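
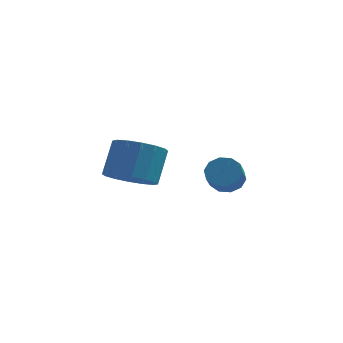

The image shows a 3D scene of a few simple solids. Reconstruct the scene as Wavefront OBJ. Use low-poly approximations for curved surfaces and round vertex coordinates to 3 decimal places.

v -1.505 -2.358 -0.398
v -0.814 -3.055 -0.085
v -0.585 -2.219 1.271
v -1.275 -1.522 0.958
v -0.532 -2.694 -0.356
v -0.302 -1.857 1
v -0.51 -2.242 -0.638
v -0.28 -1.405 0.718
v -0.755 -1.821 -0.856
v -0.525 -0.984 0.5
v -1.201 -1.545 -0.952
v -0.971 -0.708 0.405
v -1.728 -1.486 -0.899
v -1.498 -0.649 0.458
v -2.195 -1.661 -0.711
v -1.966 -0.825 0.645
v -2.478 -2.023 -0.44
v -2.248 -1.186 0.916
v -2.5 -2.475 -0.158
v -2.27 -1.638 1.198
v -2.255 -2.896 0.06
v -2.025 -2.059 1.416
v -1.809 -3.172 0.155
v -1.579 -2.335 1.512
v -1.282 -3.231 0.102
v -1.052 -2.394 1.459
v 1.379 2.509 -2.157
v 1.971 2.2 -2.498
v 1.933 1.382 -1.825
v 1.341 1.691 -1.483
v 2.128 2.473 -2.158
v 2.09 1.655 -1.485
v 1.999 2.759 -1.818
v 1.961 1.942 -1.144
v 1.633 2.95 -1.606
v 1.595 2.133 -0.933
v 1.17 2.973 -1.605
v 1.132 2.155 -0.932
v 0.787 2.818 -1.815
v 0.749 2 -1.142
v 0.63 2.545 -2.155
v 0.592 1.727 -1.482
v 0.759 2.258 -2.496
v 0.721 1.441 -1.822
v 1.125 2.067 -2.707
v 1.087 1.25 -2.034
v 1.588 2.045 -2.708
v 1.55 1.227 -2.035
f 2 1 5
f 2 5 3
f 3 5 6
f 3 6 4
f 5 1 7
f 5 7 6
f 6 7 8
f 6 8 4
f 7 1 9
f 7 9 8
f 8 9 10
f 8 10 4
f 9 1 11
f 9 11 10
f 10 11 12
f 10 12 4
f 11 1 13
f 11 13 12
f 12 13 14
f 12 14 4
f 13 1 15
f 13 15 14
f 14 15 16
f 14 16 4
f 15 1 17
f 15 17 16
f 16 17 18
f 16 18 4
f 17 1 19
f 17 19 18
f 18 19 20
f 18 20 4
f 19 1 21
f 19 21 20
f 20 21 22
f 20 22 4
f 21 1 23
f 21 23 22
f 22 23 24
f 22 24 4
f 23 1 25
f 23 25 24
f 24 25 26
f 24 26 4
f 25 1 2
f 25 2 26
f 26 2 3
f 26 3 4
f 28 27 31
f 28 31 29
f 29 31 32
f 29 32 30
f 31 27 33
f 31 33 32
f 32 33 34
f 32 34 30
f 33 27 35
f 33 35 34
f 34 35 36
f 34 36 30
f 35 27 37
f 35 37 36
f 36 37 38
f 36 38 30
f 37 27 39
f 37 39 38
f 38 39 40
f 38 40 30
f 39 27 41
f 39 41 40
f 40 41 42
f 40 42 30
f 41 27 43
f 41 43 42
f 42 43 44
f 42 44 30
f 43 27 45
f 43 45 44
f 44 45 46
f 44 46 30
f 45 27 47
f 45 47 46
f 46 47 48
f 46 48 30
f 47 27 28
f 47 28 48
f 48 28 29
f 48 29 30



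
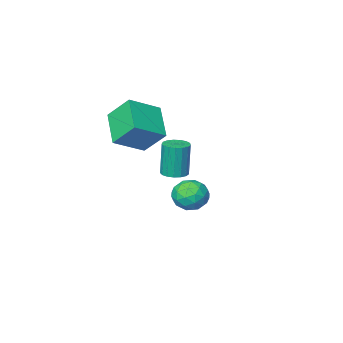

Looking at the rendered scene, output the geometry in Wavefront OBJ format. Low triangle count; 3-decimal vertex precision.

v -0.565 -0.689 2.247
v -1.217 -2.427 3.332
v -1.207 0.362 3.545
v -1.859 -1.376 4.63
v 1.139 -0.764 3.15
v 0.487 -2.502 4.235
v 0.497 0.287 4.448
v -0.155 -1.451 5.533
v -0.029 3.207 2.472
v 0.56 3.543 2.521
v 0.438 3.489 4.396
v -0.151 3.153 4.348
v 0.337 3.779 2.513
v 0.214 3.725 4.388
v 0.029 3.884 2.496
v -0.093 3.83 4.371
v -0.292 3.834 2.473
v -0.414 3.78 4.349
v -0.552 3.641 2.451
v -0.675 3.586 4.326
v -0.693 3.348 2.433
v -0.815 3.293 4.308
v -0.681 3.023 2.424
v -0.804 2.968 4.3
v -0.52 2.74 2.427
v -0.643 2.685 4.302
v -0.247 2.564 2.439
v -0.369 2.509 4.315
v 0.077 2.536 2.46
v -0.046 2.481 4.335
v 0.376 2.661 2.483
v 0.254 2.607 4.358
v 0.583 2.912 2.504
v 0.46 2.857 4.379
v 0.649 3.23 2.517
v 0.527 3.175 4.393
v -3.817 -0.688 -0.824
v -3.082 -0.046 -1.186
v -3.538 -1.734 -2.114
v -2.803 -1.092 -2.476
v -2.644 -1.62 -1.593
v -2.816 -0.974 -0.796
v -3.804 -0.806 -2.504
v -3.976 -0.16 -1.707
v -3.074 -0.119 -2.224
v -2.357 -0.622 -1.661
v -4.263 -1.158 -1.639
v -3.546 -1.661 -1.076
v -3.474 -0.275 -0.892
v -3.146 -1.505 -2.408
v -3.053 -1.815 -1.889
v -2.621 -1.438 -2.102
v -3.318 -0.82 -0.662
v -2.886 -0.443 -0.875
v -2.628 -1.368 -1.115
v -3.734 -1.337 -2.425
v -3.302 -0.96 -2.638
v -3.999 -0.342 -1.198
v -3.567 0.035 -1.411
v -3.992 -0.412 -2.185
v -3.037 0.059 -1.715
v -2.873 -0.556 -2.473
v -3.461 -0.388 -2.49
v -3.562 -0.008 -2.021
v -2.616 -0.236 -1.384
v -2.452 -0.851 -2.142
v -2.358 -1.162 -1.623
v -2.46 -0.782 -1.155
v -2.611 -0.279 -1.994
v -4.168 -0.929 -1.158
v -4.004 -1.544 -1.916
v -4.16 -0.998 -2.145
v -4.262 -0.618 -1.677
v -3.747 -1.224 -0.827
v -3.583 -1.839 -1.585
v -3.058 -1.772 -1.279
v -3.159 -1.392 -0.81
v -4.009 -1.501 -1.306
f 2 4 1
f 5 2 1
f 1 4 3
f 3 5 1
f 2 8 4
f 6 2 5
f 6 8 2
f 4 8 3
f 7 5 3
f 3 8 7
f 7 6 5
f 8 6 7
f 10 9 13
f 10 13 11
f 11 13 14
f 11 14 12
f 13 9 15
f 13 15 14
f 14 15 16
f 14 16 12
f 15 9 17
f 15 17 16
f 16 17 18
f 16 18 12
f 17 9 19
f 17 19 18
f 18 19 20
f 18 20 12
f 19 9 21
f 19 21 20
f 20 21 22
f 20 22 12
f 21 9 23
f 21 23 22
f 22 23 24
f 22 24 12
f 23 9 25
f 23 25 24
f 24 25 26
f 24 26 12
f 25 9 27
f 25 27 26
f 26 27 28
f 26 28 12
f 27 9 29
f 27 29 28
f 28 29 30
f 28 30 12
f 29 9 31
f 29 31 30
f 30 31 32
f 30 32 12
f 31 9 33
f 31 33 32
f 32 33 34
f 32 34 12
f 33 9 35
f 33 35 34
f 34 35 36
f 34 36 12
f 35 9 10
f 35 10 36
f 36 10 11
f 36 11 12
f 37 74 53
f 74 48 77
f 53 77 42
f 74 77 53
f 37 53 49
f 53 42 54
f 49 54 38
f 53 54 49
f 37 49 58
f 49 38 59
f 58 59 44
f 49 59 58
f 37 58 70
f 58 44 73
f 70 73 47
f 58 73 70
f 37 70 74
f 70 47 78
f 74 78 48
f 70 78 74
f 38 54 65
f 54 42 68
f 65 68 46
f 54 68 65
f 42 77 55
f 77 48 76
f 55 76 41
f 77 76 55
f 48 78 75
f 78 47 71
f 75 71 39
f 78 71 75
f 47 73 72
f 73 44 60
f 72 60 43
f 73 60 72
f 44 59 64
f 59 38 61
f 64 61 45
f 59 61 64
f 40 66 52
f 66 46 67
f 52 67 41
f 66 67 52
f 40 52 50
f 52 41 51
f 50 51 39
f 52 51 50
f 40 50 57
f 50 39 56
f 57 56 43
f 50 56 57
f 40 57 62
f 57 43 63
f 62 63 45
f 57 63 62
f 40 62 66
f 62 45 69
f 66 69 46
f 62 69 66
f 41 67 55
f 67 46 68
f 55 68 42
f 67 68 55
f 39 51 75
f 51 41 76
f 75 76 48
f 51 76 75
f 43 56 72
f 56 39 71
f 72 71 47
f 56 71 72
f 45 63 64
f 63 43 60
f 64 60 44
f 63 60 64
f 46 69 65
f 69 45 61
f 65 61 38
f 69 61 65



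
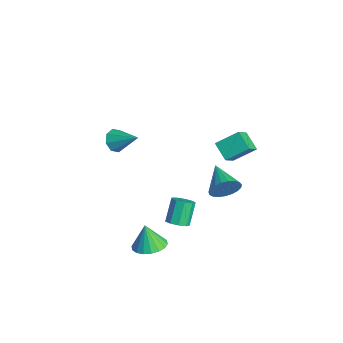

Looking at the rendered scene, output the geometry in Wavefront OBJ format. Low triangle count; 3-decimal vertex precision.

v 3.718 -2.33 -0.281
v 4.3 -2.043 -0.113
v 3.664 -1.443 1.069
v 3.082 -1.73 0.901
v 4.06 -1.763 -0.385
v 3.423 -1.163 0.797
v 3.659 -1.748 -0.608
v 3.023 -1.148 0.574
v 3.287 -2.005 -0.678
v 2.651 -1.406 0.504
v 3.116 -2.414 -0.562
v 2.48 -1.815 0.62
v 3.227 -2.784 -0.315
v 2.591 -2.185 0.867
v 3.568 -2.941 -0.052
v 2.931 -2.342 1.13
v 3.979 -2.812 0.104
v 3.343 -2.213 1.286
v 4.268 -2.457 0.08
v 3.632 -1.858 1.262
v 1.775 -3.153 -3.762
v 2.541 -2.561 -3.512
v 1.385 -3.267 -2.298
v 2.21 -2.271 -3.578
v 1.792 -2.157 -3.68
v 1.371 -2.239 -3.799
v 1.03 -2.503 -3.91
v 0.837 -2.895 -3.992
v 0.829 -3.338 -4.029
v 1.009 -3.745 -4.013
v 1.341 -4.035 -3.947
v 1.758 -4.15 -3.844
v 2.179 -4.067 -3.726
v 2.52 -3.804 -3.614
v 2.714 -3.411 -3.532
v 2.721 -2.968 -3.496
v 1.512 1.204 3.387
v 1.81 2.422 4.191
v 2.516 1.378 2.752
v 2.813 2.596 3.557
v 2.227 0.424 4.303
v 2.524 1.642 5.108
v 3.23 0.598 3.669
v 3.528 1.816 4.473
v 2.219 1.07 0.114
v 2.492 1.506 0.901
v 0.481 1.23 0.626
v 2.446 1.805 0.653
v 2.362 1.977 0.313
v 2.253 1.993 -0.062
v 2.138 1.848 -0.407
v 2.037 1.569 -0.661
v 1.968 1.204 -0.782
v 1.942 0.815 -0.748
v 1.964 0.471 -0.564
v 2.031 0.23 -0.264
v 2.13 0.134 0.102
v 2.244 0.2 0.47
v 2.354 0.417 0.776
v 2.441 0.746 0.968
v 2.49 1.131 1.012
v -4.271 -2.806 0.189
v -3.767 -2.817 -0.432
v -3.069 -1.914 1.151
v -4.13 -2.324 -0.434
v -4.576 -2.114 -0.071
v -4.844 -2.309 0.444
v -4.776 -2.795 0.81
v -4.413 -3.288 0.812
v -3.966 -3.498 0.449
v -3.699 -3.303 -0.066
f 2 1 5
f 2 5 3
f 3 5 6
f 3 6 4
f 5 1 7
f 5 7 6
f 6 7 8
f 6 8 4
f 7 1 9
f 7 9 8
f 8 9 10
f 8 10 4
f 9 1 11
f 9 11 10
f 10 11 12
f 10 12 4
f 11 1 13
f 11 13 12
f 12 13 14
f 12 14 4
f 13 1 15
f 13 15 14
f 14 15 16
f 14 16 4
f 15 1 17
f 15 17 16
f 16 17 18
f 16 18 4
f 17 1 19
f 17 19 18
f 18 19 20
f 18 20 4
f 19 1 2
f 19 2 20
f 20 2 3
f 20 3 4
f 22 21 24
f 22 24 23
f 24 21 25
f 24 25 23
f 25 21 26
f 25 26 23
f 26 21 27
f 26 27 23
f 27 21 28
f 27 28 23
f 28 21 29
f 28 29 23
f 29 21 30
f 29 30 23
f 30 21 31
f 30 31 23
f 31 21 32
f 31 32 23
f 32 21 33
f 32 33 23
f 33 21 34
f 33 34 23
f 34 21 35
f 34 35 23
f 35 21 36
f 35 36 23
f 36 21 22
f 36 22 23
f 38 40 37
f 41 38 37
f 37 40 39
f 39 41 37
f 38 44 40
f 42 38 41
f 42 44 38
f 40 44 39
f 43 41 39
f 39 44 43
f 43 42 41
f 44 42 43
f 46 45 48
f 46 48 47
f 48 45 49
f 48 49 47
f 49 45 50
f 49 50 47
f 50 45 51
f 50 51 47
f 51 45 52
f 51 52 47
f 52 45 53
f 52 53 47
f 53 45 54
f 53 54 47
f 54 45 55
f 54 55 47
f 55 45 56
f 55 56 47
f 56 45 57
f 56 57 47
f 57 45 58
f 57 58 47
f 58 45 59
f 58 59 47
f 59 45 60
f 59 60 47
f 60 45 61
f 60 61 47
f 61 45 46
f 61 46 47
f 63 62 65
f 63 65 64
f 65 62 66
f 65 66 64
f 66 62 67
f 66 67 64
f 67 62 68
f 67 68 64
f 68 62 69
f 68 69 64
f 69 62 70
f 69 70 64
f 70 62 71
f 70 71 64
f 71 62 63
f 71 63 64



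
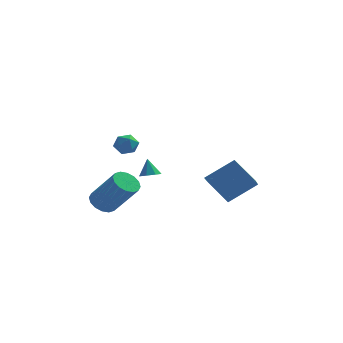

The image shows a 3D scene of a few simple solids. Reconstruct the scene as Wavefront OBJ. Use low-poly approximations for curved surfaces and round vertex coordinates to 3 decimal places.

v 0.426 -0.535 0.434
v 0.435 -1.617 1.058
v 1.755 0.058 1.44
v 1.765 -1.025 2.065
v 1.495 -1.135 -0.625
v 1.505 -2.218 -0
v 2.825 -0.543 0.382
v 2.834 -1.625 1.006
v -4.522 -0.945 -1.06
v -3.92 -0.678 -1.44
v -2.636 -1.268 0.18
v -3.238 -1.535 0.56
v -4.05 -0.373 -1.226
v -2.765 -0.964 0.394
v -4.305 -0.222 -0.969
v -3.021 -0.812 0.652
v -4.619 -0.265 -0.735
v -3.335 -0.855 0.885
v -4.907 -0.489 -0.589
v -3.623 -1.08 1.031
v -5.092 -0.836 -0.569
v -3.808 -1.427 1.051
v -5.124 -1.212 -0.68
v -3.84 -1.802 0.94
v -4.995 -1.516 -0.894
v -3.71 -2.107 0.726
v -4.739 -1.668 -1.152
v -3.455 -2.258 0.469
v -4.425 -1.625 -1.385
v -3.141 -2.215 0.235
v -4.137 -1.4 -1.531
v -2.853 -1.991 0.089
v -3.952 -1.053 -1.551
v -2.668 -1.644 0.069
v -3.33 -1.959 2.772
v -2.861 -1.737 3.167
v -3.359 -2.863 3.313
v -2.89 -2.641 3.708
v -3.485 -2.376 3.728
v -3.467 -1.817 3.393
v -2.753 -2.783 3.087
v -2.735 -2.224 2.752
v -2.504 -2.246 3.362
v -2.957 -1.995 3.758
v -3.263 -2.605 2.722
v -3.716 -2.354 3.118
v -2.789 2.305 -0.353
v -2.456 1.881 -0.139
v -2.991 2.635 0.613
v -2.227 2.254 -0.218
v -2.328 2.656 -0.376
v -2.698 2.853 -0.521
v -3.122 2.729 -0.567
v -3.351 2.357 -0.488
v -3.251 1.955 -0.33
v -2.88 1.758 -0.185
f 2 4 1
f 5 2 1
f 1 4 3
f 3 5 1
f 2 8 4
f 6 2 5
f 6 8 2
f 4 8 3
f 7 5 3
f 3 8 7
f 7 6 5
f 8 6 7
f 10 9 13
f 10 13 11
f 11 13 14
f 11 14 12
f 13 9 15
f 13 15 14
f 14 15 16
f 14 16 12
f 15 9 17
f 15 17 16
f 16 17 18
f 16 18 12
f 17 9 19
f 17 19 18
f 18 19 20
f 18 20 12
f 19 9 21
f 19 21 20
f 20 21 22
f 20 22 12
f 21 9 23
f 21 23 22
f 22 23 24
f 22 24 12
f 23 9 25
f 23 25 24
f 24 25 26
f 24 26 12
f 25 9 27
f 25 27 26
f 26 27 28
f 26 28 12
f 27 9 29
f 27 29 28
f 28 29 30
f 28 30 12
f 29 9 31
f 29 31 30
f 30 31 32
f 30 32 12
f 31 9 33
f 31 33 32
f 32 33 34
f 32 34 12
f 33 9 10
f 33 10 34
f 34 10 11
f 34 11 12
f 35 46 40
f 35 40 36
f 35 36 42
f 35 42 45
f 35 45 46
f 36 40 44
f 40 46 39
f 46 45 37
f 45 42 41
f 42 36 43
f 38 44 39
f 38 39 37
f 38 37 41
f 38 41 43
f 38 43 44
f 39 44 40
f 37 39 46
f 41 37 45
f 43 41 42
f 44 43 36
f 48 47 50
f 48 50 49
f 50 47 51
f 50 51 49
f 51 47 52
f 51 52 49
f 52 47 53
f 52 53 49
f 53 47 54
f 53 54 49
f 54 47 55
f 54 55 49
f 55 47 56
f 55 56 49
f 56 47 48
f 56 48 49



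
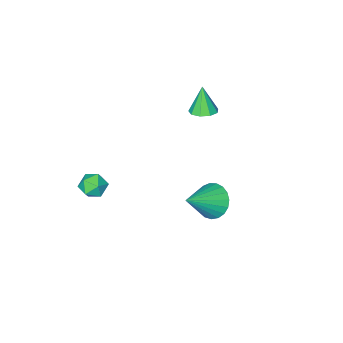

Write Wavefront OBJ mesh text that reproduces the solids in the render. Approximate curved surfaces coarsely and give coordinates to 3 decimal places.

v -3.23 -2.275 -1.195
v -2.739 -2.714 -1.237
v -3.43 -2.625 0.135
v -2.577 -2.313 -1.107
v -2.721 -1.894 -1.018
v -3.103 -1.653 -1.012
v -3.544 -1.704 -1.092
v -3.839 -2.021 -1.22
v -3.848 -2.457 -1.336
v -3.568 -2.808 -1.387
v -3.13 -2.909 -1.347
v -0.947 1.186 -3.57
v -0.447 1.304 -4.309
v 0.547 1.254 -2.55
v -0.529 1.656 -4.214
v -0.682 1.927 -4.007
v -0.882 2.07 -3.724
v -1.092 2.061 -3.415
v -1.278 1.899 -3.133
v -1.406 1.615 -2.926
v -1.455 1.256 -2.831
v -1.416 0.886 -2.863
v -1.296 0.567 -3.018
v -1.115 0.355 -3.268
v -0.906 0.287 -3.571
v -0.703 0.374 -3.873
v -0.543 0.602 -4.123
v -0.452 0.931 -4.277
v 2.116 -2.001 -3.001
v 2.746 -1.891 -2.705
v 2.514 -2.949 -3.495
v 3.144 -2.839 -3.199
v 2.593 -3.017 -2.798
v 2.347 -2.432 -2.493
v 2.913 -2.408 -3.707
v 2.667 -1.823 -3.402
v 3.239 -2.143 -3.142
v 3.041 -2.519 -2.58
v 2.219 -2.321 -3.62
v 2.021 -2.697 -3.058
f 2 1 4
f 2 4 3
f 4 1 5
f 4 5 3
f 5 1 6
f 5 6 3
f 6 1 7
f 6 7 3
f 7 1 8
f 7 8 3
f 8 1 9
f 8 9 3
f 9 1 10
f 9 10 3
f 10 1 11
f 10 11 3
f 11 1 2
f 11 2 3
f 13 12 15
f 13 15 14
f 15 12 16
f 15 16 14
f 16 12 17
f 16 17 14
f 17 12 18
f 17 18 14
f 18 12 19
f 18 19 14
f 19 12 20
f 19 20 14
f 20 12 21
f 20 21 14
f 21 12 22
f 21 22 14
f 22 12 23
f 22 23 14
f 23 12 24
f 23 24 14
f 24 12 25
f 24 25 14
f 25 12 26
f 25 26 14
f 26 12 27
f 26 27 14
f 27 12 28
f 27 28 14
f 28 12 13
f 28 13 14
f 29 40 34
f 29 34 30
f 29 30 36
f 29 36 39
f 29 39 40
f 30 34 38
f 34 40 33
f 40 39 31
f 39 36 35
f 36 30 37
f 32 38 33
f 32 33 31
f 32 31 35
f 32 35 37
f 32 37 38
f 33 38 34
f 31 33 40
f 35 31 39
f 37 35 36
f 38 37 30



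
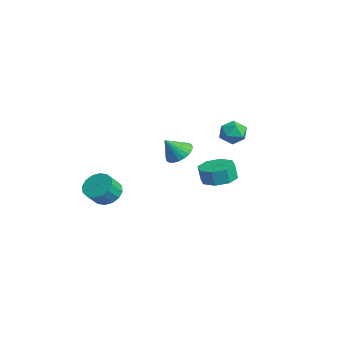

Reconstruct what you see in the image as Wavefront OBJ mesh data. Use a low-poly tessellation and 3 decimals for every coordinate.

v 2.104 -1.251 2.219
v 2.922 -0.983 2.401
v 2.136 -2.089 3.301
v 2.736 -0.758 2.581
v 2.454 -0.607 2.706
v 2.118 -0.555 2.757
v 1.781 -0.608 2.726
v 1.492 -0.76 2.617
v 1.297 -0.986 2.448
v 1.224 -1.252 2.244
v 1.286 -1.518 2.036
v 1.471 -1.744 1.856
v 1.754 -1.894 1.731
v 2.089 -1.947 1.68
v 2.427 -1.893 1.711
v 2.715 -1.742 1.82
v 2.911 -1.516 1.989
v 2.983 -1.249 2.193
v -2.575 3.64 2.098
v -1.98 4.229 1.729
v -2.32 2.691 0.991
v -1.725 3.28 0.622
v -1.523 2.858 1.409
v -1.681 3.445 2.093
v -2.619 3.475 0.627
v -2.777 4.062 1.311
v -2.008 4.127 0.82
v -1.33 3.746 1.303
v -2.97 3.174 1.417
v -2.292 2.793 1.9
v -1.664 2.468 -1.982
v -0.74 1.874 -2.036
v -0.793 1.697 -0.992
v -1.716 2.292 -0.938
v -0.59 2.689 -1.89
v -0.643 2.512 -0.846
v -1.069 3.375 -1.798
v -1.122 3.199 -0.754
v -1.896 3.53 -1.814
v -1.949 3.354 -0.77
v -2.587 3.063 -1.928
v -2.64 2.886 -0.884
v -2.737 2.248 -2.074
v -2.79 2.071 -1.03
v -2.258 1.561 -2.166
v -2.311 1.385 -1.122
v -1.431 1.406 -2.15
v -1.484 1.23 -1.106
v -3.616 -3.587 -3.06
v -2.964 -2.905 -2.793
v -2.553 -3.651 -1.893
v -3.204 -4.333 -2.16
v -3.379 -2.804 -2.52
v -2.968 -3.55 -1.619
v -3.858 -2.913 -2.392
v -3.447 -3.659 -1.491
v -4.272 -3.202 -2.442
v -3.86 -3.948 -1.541
v -4.509 -3.595 -2.659
v -4.098 -4.341 -1.758
v -4.508 -3.985 -2.983
v -4.096 -4.731 -2.082
v -4.267 -4.269 -3.327
v -3.856 -5.015 -2.427
v -3.852 -4.37 -3.601
v -3.441 -5.116 -2.7
v -3.373 -4.261 -3.729
v -2.962 -5.007 -2.828
v -2.96 -3.972 -3.679
v -2.548 -4.718 -2.778
v -2.722 -3.579 -3.462
v -2.311 -4.325 -2.561
v -2.724 -3.189 -3.138
v -2.312 -3.935 -2.237
f 2 1 4
f 2 4 3
f 4 1 5
f 4 5 3
f 5 1 6
f 5 6 3
f 6 1 7
f 6 7 3
f 7 1 8
f 7 8 3
f 8 1 9
f 8 9 3
f 9 1 10
f 9 10 3
f 10 1 11
f 10 11 3
f 11 1 12
f 11 12 3
f 12 1 13
f 12 13 3
f 13 1 14
f 13 14 3
f 14 1 15
f 14 15 3
f 15 1 16
f 15 16 3
f 16 1 17
f 16 17 3
f 17 1 18
f 17 18 3
f 18 1 2
f 18 2 3
f 19 30 24
f 19 24 20
f 19 20 26
f 19 26 29
f 19 29 30
f 20 24 28
f 24 30 23
f 30 29 21
f 29 26 25
f 26 20 27
f 22 28 23
f 22 23 21
f 22 21 25
f 22 25 27
f 22 27 28
f 23 28 24
f 21 23 30
f 25 21 29
f 27 25 26
f 28 27 20
f 32 31 35
f 32 35 33
f 33 35 36
f 33 36 34
f 35 31 37
f 35 37 36
f 36 37 38
f 36 38 34
f 37 31 39
f 37 39 38
f 38 39 40
f 38 40 34
f 39 31 41
f 39 41 40
f 40 41 42
f 40 42 34
f 41 31 43
f 41 43 42
f 42 43 44
f 42 44 34
f 43 31 45
f 43 45 44
f 44 45 46
f 44 46 34
f 45 31 47
f 45 47 46
f 46 47 48
f 46 48 34
f 47 31 32
f 47 32 48
f 48 32 33
f 48 33 34
f 50 49 53
f 50 53 51
f 51 53 54
f 51 54 52
f 53 49 55
f 53 55 54
f 54 55 56
f 54 56 52
f 55 49 57
f 55 57 56
f 56 57 58
f 56 58 52
f 57 49 59
f 57 59 58
f 58 59 60
f 58 60 52
f 59 49 61
f 59 61 60
f 60 61 62
f 60 62 52
f 61 49 63
f 61 63 62
f 62 63 64
f 62 64 52
f 63 49 65
f 63 65 64
f 64 65 66
f 64 66 52
f 65 49 67
f 65 67 66
f 66 67 68
f 66 68 52
f 67 49 69
f 67 69 68
f 68 69 70
f 68 70 52
f 69 49 71
f 69 71 70
f 70 71 72
f 70 72 52
f 71 49 73
f 71 73 72
f 72 73 74
f 72 74 52
f 73 49 50
f 73 50 74
f 74 50 51
f 74 51 52



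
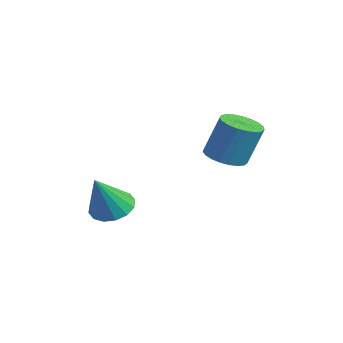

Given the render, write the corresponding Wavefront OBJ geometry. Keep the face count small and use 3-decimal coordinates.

v 1.26 2.851 1.094
v 2.118 2.689 0.987
v 2.438 3.228 2.739
v 1.58 3.389 2.846
v 2.093 3.039 0.884
v 2.413 3.578 2.635
v 1.924 3.357 0.817
v 2.244 3.896 2.569
v 1.64 3.587 0.798
v 1.96 4.126 2.55
v 1.291 3.69 0.831
v 1.611 4.228 2.582
v 0.936 3.647 0.909
v 1.256 4.186 2.66
v 0.637 3.467 1.019
v 0.957 4.006 2.77
v 0.446 3.18 1.142
v 0.765 3.719 2.893
v 0.395 2.837 1.257
v 0.715 3.376 3.008
v 0.494 2.495 1.343
v 0.814 3.034 3.095
v 0.726 2.215 1.387
v 1.046 2.754 3.139
v 1.05 2.045 1.38
v 1.37 2.584 3.132
v 1.41 2.015 1.324
v 1.73 2.553 3.075
v 1.744 2.128 1.228
v 2.064 2.667 2.979
v 1.995 2.367 1.109
v 2.315 2.906 2.86
v -0.142 -1.134 -1.46
v 0.698 -1.249 -1.843
v 0.522 -2.006 0.26
v 0.715 -0.817 -1.631
v 0.503 -0.47 -1.373
v 0.118 -0.301 -1.139
v -0.337 -0.355 -0.991
v -0.739 -0.618 -0.968
v -0.982 -1.019 -1.078
v -1 -1.451 -1.29
v -0.788 -1.798 -1.547
v -0.403 -1.967 -1.782
v 0.052 -1.913 -1.93
v 0.455 -1.65 -1.952
f 2 1 5
f 2 5 3
f 3 5 6
f 3 6 4
f 5 1 7
f 5 7 6
f 6 7 8
f 6 8 4
f 7 1 9
f 7 9 8
f 8 9 10
f 8 10 4
f 9 1 11
f 9 11 10
f 10 11 12
f 10 12 4
f 11 1 13
f 11 13 12
f 12 13 14
f 12 14 4
f 13 1 15
f 13 15 14
f 14 15 16
f 14 16 4
f 15 1 17
f 15 17 16
f 16 17 18
f 16 18 4
f 17 1 19
f 17 19 18
f 18 19 20
f 18 20 4
f 19 1 21
f 19 21 20
f 20 21 22
f 20 22 4
f 21 1 23
f 21 23 22
f 22 23 24
f 22 24 4
f 23 1 25
f 23 25 24
f 24 25 26
f 24 26 4
f 25 1 27
f 25 27 26
f 26 27 28
f 26 28 4
f 27 1 29
f 27 29 28
f 28 29 30
f 28 30 4
f 29 1 31
f 29 31 30
f 30 31 32
f 30 32 4
f 31 1 2
f 31 2 32
f 32 2 3
f 32 3 4
f 34 33 36
f 34 36 35
f 36 33 37
f 36 37 35
f 37 33 38
f 37 38 35
f 38 33 39
f 38 39 35
f 39 33 40
f 39 40 35
f 40 33 41
f 40 41 35
f 41 33 42
f 41 42 35
f 42 33 43
f 42 43 35
f 43 33 44
f 43 44 35
f 44 33 45
f 44 45 35
f 45 33 46
f 45 46 35
f 46 33 34
f 46 34 35



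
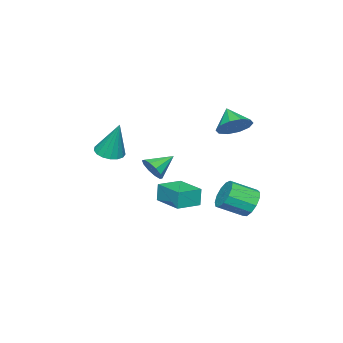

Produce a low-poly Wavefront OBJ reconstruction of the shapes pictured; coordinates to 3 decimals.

v 1.977 1.508 -1.188
v 1.885 1.507 -0.202
v 2.582 3.031 -1.129
v 2.49 3.03 -0.143
v 3.17 1.03 -1.077
v 3.078 1.029 -0.091
v 3.775 2.553 -1.018
v 3.683 2.552 -0.032
v 1.451 -2.831 0.573
v 2.214 -2.702 0.474
v 1.589 -2.129 2.547
v 2.055 -2.38 0.371
v 1.758 -2.162 0.314
v 1.39 -2.096 0.316
v 1.037 -2.199 0.377
v 0.778 -2.447 0.483
v 0.674 -2.782 0.61
v 0.747 -3.129 0.728
v 0.982 -3.407 0.81
v 1.325 -3.553 0.838
v 1.696 -3.534 0.805
v 2.011 -3.353 0.719
v 2.198 -3.053 0.6
v -0.858 2.758 2.668
v -0.202 2.119 2.504
v -1.422 1.962 3.512
v -0.022 2.452 2.937
v -0.162 2.901 3.267
v -0.567 3.296 3.368
v -1.084 3.485 3.202
v -1.514 3.396 2.831
v -1.694 3.064 2.398
v -1.555 2.615 2.068
v -1.149 2.22 1.967
v -0.633 2.031 2.133
v -3.573 2.131 -3.641
v -2.915 2.274 -4.238
v -2.03 1.211 -3.517
v -2.687 1.069 -2.919
v -2.835 2.599 -3.857
v -1.95 1.536 -3.136
v -2.989 2.776 -3.408
v -2.104 1.713 -2.686
v -3.328 2.748 -3.032
v -2.443 1.685 -2.311
v -3.745 2.524 -2.85
v -2.86 1.462 -2.128
v -4.108 2.176 -2.918
v -3.222 1.113 -2.197
v -4.3 1.814 -3.216
v -3.415 0.751 -2.495
v -4.261 1.552 -3.649
v -3.376 0.489 -2.928
v -4.004 1.474 -4.079
v -3.119 0.412 -3.358
v -3.61 1.605 -4.37
v -2.725 0.543 -3.649
v -3.204 1.903 -4.429
v -2.318 0.841 -3.708
v -2.524 -3.046 -2.138
v -2.06 -2.511 -1.787
v -3.656 -2.494 -1.482
v -2.214 -2.323 -2.21
v -2.486 -2.411 -2.606
v -2.772 -2.742 -2.823
v -2.964 -3.189 -2.778
v -2.987 -3.581 -2.488
v -2.834 -3.769 -2.065
v -2.562 -3.681 -1.669
v -2.275 -3.35 -1.452
v -2.084 -2.903 -1.497
f 2 4 1
f 5 2 1
f 1 4 3
f 3 5 1
f 2 8 4
f 6 2 5
f 6 8 2
f 4 8 3
f 7 5 3
f 3 8 7
f 7 6 5
f 8 6 7
f 10 9 12
f 10 12 11
f 12 9 13
f 12 13 11
f 13 9 14
f 13 14 11
f 14 9 15
f 14 15 11
f 15 9 16
f 15 16 11
f 16 9 17
f 16 17 11
f 17 9 18
f 17 18 11
f 18 9 19
f 18 19 11
f 19 9 20
f 19 20 11
f 20 9 21
f 20 21 11
f 21 9 22
f 21 22 11
f 22 9 23
f 22 23 11
f 23 9 10
f 23 10 11
f 25 24 27
f 25 27 26
f 27 24 28
f 27 28 26
f 28 24 29
f 28 29 26
f 29 24 30
f 29 30 26
f 30 24 31
f 30 31 26
f 31 24 32
f 31 32 26
f 32 24 33
f 32 33 26
f 33 24 34
f 33 34 26
f 34 24 35
f 34 35 26
f 35 24 25
f 35 25 26
f 37 36 40
f 37 40 38
f 38 40 41
f 38 41 39
f 40 36 42
f 40 42 41
f 41 42 43
f 41 43 39
f 42 36 44
f 42 44 43
f 43 44 45
f 43 45 39
f 44 36 46
f 44 46 45
f 45 46 47
f 45 47 39
f 46 36 48
f 46 48 47
f 47 48 49
f 47 49 39
f 48 36 50
f 48 50 49
f 49 50 51
f 49 51 39
f 50 36 52
f 50 52 51
f 51 52 53
f 51 53 39
f 52 36 54
f 52 54 53
f 53 54 55
f 53 55 39
f 54 36 56
f 54 56 55
f 55 56 57
f 55 57 39
f 56 36 58
f 56 58 57
f 57 58 59
f 57 59 39
f 58 36 37
f 58 37 59
f 59 37 38
f 59 38 39
f 61 60 63
f 61 63 62
f 63 60 64
f 63 64 62
f 64 60 65
f 64 65 62
f 65 60 66
f 65 66 62
f 66 60 67
f 66 67 62
f 67 60 68
f 67 68 62
f 68 60 69
f 68 69 62
f 69 60 70
f 69 70 62
f 70 60 71
f 70 71 62
f 71 60 61
f 71 61 62



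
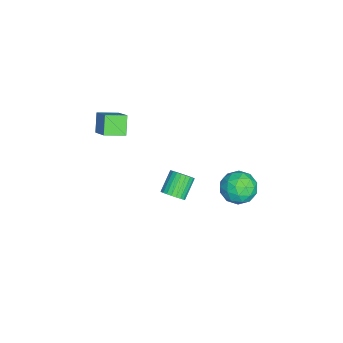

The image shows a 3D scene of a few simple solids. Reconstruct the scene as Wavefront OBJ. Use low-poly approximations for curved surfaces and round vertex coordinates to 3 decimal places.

v -0.04 -0.442 -3.088
v 0.361 -0.717 -2.53
v -0.719 -0.313 -1.555
v -1.12 -0.038 -2.112
v 0.455 -0.444 -2.538
v -0.625 -0.04 -1.563
v 0.475 -0.171 -2.63
v -0.605 0.233 -1.655
v 0.415 0.061 -2.791
v -0.665 0.464 -1.816
v 0.287 0.216 -2.998
v -0.793 0.62 -2.023
v 0.108 0.271 -3.218
v -0.972 0.675 -2.243
v -0.093 0.218 -3.419
v -1.173 0.621 -2.444
v -0.285 0.064 -3.569
v -1.365 0.468 -2.594
v -0.441 -0.167 -3.645
v -1.521 0.237 -2.67
v -0.535 -0.44 -3.637
v -1.615 -0.036 -2.662
v -0.555 -0.713 -3.545
v -1.635 -0.309 -2.57
v -0.495 -0.944 -3.384
v -1.575 -0.541 -2.409
v -0.367 -1.1 -3.177
v -1.447 -0.696 -2.202
v -0.188 -1.155 -2.957
v -1.268 -0.751 -1.982
v 0.013 -1.101 -2.756
v -1.067 -0.698 -1.781
v 0.205 -0.948 -2.606
v -0.875 -0.544 -1.631
v -0.853 -4.806 3.341
v 0.318 -4.116 4.379
v -1.279 -3.645 3.05
v -0.108 -2.955 4.088
v -0.012 -4.745 2.352
v 1.159 -4.055 3.39
v -0.438 -3.584 2.061
v 0.733 -2.894 3.099
v 2.023 4.328 0.703
v 2.708 3.738 0.033
v 0.692 3.122 0.407
v 1.377 2.532 -0.263
v 1.57 2.571 0.844
v 2.393 3.316 1.028
v 1.007 3.544 -0.588
v 1.83 4.289 -0.404
v 2.08 3.253 -0.765
v 2.427 2.652 0.12
v 0.973 4.208 0.32
v 1.32 3.607 1.205
v 2.482 4.139 0.394
v 0.918 2.721 0.046
v 1.031 2.744 0.697
v 1.434 2.397 0.303
v 2.297 3.891 0.979
v 2.699 3.544 0.585
v 2.031 2.858 1.062
v 0.701 3.316 -0.145
v 1.103 2.969 -0.539
v 1.966 4.463 0.137
v 2.369 4.116 -0.257
v 1.369 4.002 -0.622
v 2.515 3.507 -0.469
v 1.733 2.798 -0.643
v 1.516 3.393 -0.833
v 1.999 3.831 -0.726
v 2.72 3.153 0.052
v 1.937 2.445 -0.123
v 2.051 2.468 0.528
v 2.535 2.906 0.636
v 2.351 2.868 -0.417
v 1.463 4.415 0.563
v 0.68 3.707 0.388
v 0.865 3.954 -0.196
v 1.349 4.392 -0.088
v 1.667 4.062 1.083
v 0.885 3.353 0.909
v 1.401 3.029 1.166
v 1.884 3.467 1.273
v 1.049 3.992 0.857
f 2 1 5
f 2 5 3
f 3 5 6
f 3 6 4
f 5 1 7
f 5 7 6
f 6 7 8
f 6 8 4
f 7 1 9
f 7 9 8
f 8 9 10
f 8 10 4
f 9 1 11
f 9 11 10
f 10 11 12
f 10 12 4
f 11 1 13
f 11 13 12
f 12 13 14
f 12 14 4
f 13 1 15
f 13 15 14
f 14 15 16
f 14 16 4
f 15 1 17
f 15 17 16
f 16 17 18
f 16 18 4
f 17 1 19
f 17 19 18
f 18 19 20
f 18 20 4
f 19 1 21
f 19 21 20
f 20 21 22
f 20 22 4
f 21 1 23
f 21 23 22
f 22 23 24
f 22 24 4
f 23 1 25
f 23 25 24
f 24 25 26
f 24 26 4
f 25 1 27
f 25 27 26
f 26 27 28
f 26 28 4
f 27 1 29
f 27 29 28
f 28 29 30
f 28 30 4
f 29 1 31
f 29 31 30
f 30 31 32
f 30 32 4
f 31 1 33
f 31 33 32
f 32 33 34
f 32 34 4
f 33 1 2
f 33 2 34
f 34 2 3
f 34 3 4
f 36 38 35
f 39 36 35
f 35 38 37
f 37 39 35
f 36 42 38
f 40 36 39
f 40 42 36
f 38 42 37
f 41 39 37
f 37 42 41
f 41 40 39
f 42 40 41
f 43 80 59
f 80 54 83
f 59 83 48
f 80 83 59
f 43 59 55
f 59 48 60
f 55 60 44
f 59 60 55
f 43 55 64
f 55 44 65
f 64 65 50
f 55 65 64
f 43 64 76
f 64 50 79
f 76 79 53
f 64 79 76
f 43 76 80
f 76 53 84
f 80 84 54
f 76 84 80
f 44 60 71
f 60 48 74
f 71 74 52
f 60 74 71
f 48 83 61
f 83 54 82
f 61 82 47
f 83 82 61
f 54 84 81
f 84 53 77
f 81 77 45
f 84 77 81
f 53 79 78
f 79 50 66
f 78 66 49
f 79 66 78
f 50 65 70
f 65 44 67
f 70 67 51
f 65 67 70
f 46 72 58
f 72 52 73
f 58 73 47
f 72 73 58
f 46 58 56
f 58 47 57
f 56 57 45
f 58 57 56
f 46 56 63
f 56 45 62
f 63 62 49
f 56 62 63
f 46 63 68
f 63 49 69
f 68 69 51
f 63 69 68
f 46 68 72
f 68 51 75
f 72 75 52
f 68 75 72
f 47 73 61
f 73 52 74
f 61 74 48
f 73 74 61
f 45 57 81
f 57 47 82
f 81 82 54
f 57 82 81
f 49 62 78
f 62 45 77
f 78 77 53
f 62 77 78
f 51 69 70
f 69 49 66
f 70 66 50
f 69 66 70
f 52 75 71
f 75 51 67
f 71 67 44
f 75 67 71



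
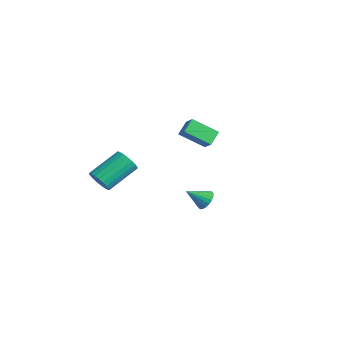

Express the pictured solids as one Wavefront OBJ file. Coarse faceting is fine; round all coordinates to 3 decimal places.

v 3.427 -1.011 -0.33
v 3.834 -0.823 0.113
v 3.033 -1.949 0.43
v 3.62 -0.685 0.174
v 3.373 -0.602 0.147
v 3.135 -0.591 0.038
v 2.947 -0.652 -0.134
v 2.843 -0.775 -0.341
v 2.839 -0.938 -0.545
v 2.937 -1.115 -0.712
v 3.12 -1.273 -0.813
v 3.355 -1.386 -0.831
v 3.603 -1.434 -0.762
v 3.821 -1.409 -0.618
v 3.97 -1.315 -0.424
v 4.026 -1.168 -0.214
v 3.977 -0.994 -0.024
v -3.482 3.065 -1.236
v -4.342 1.877 -0.3
v -3.886 3.801 -0.674
v -4.747 2.613 0.262
v -2.733 3.007 -0.622
v -3.594 1.819 0.314
v -3.138 3.743 -0.06
v -3.998 2.555 0.876
v -1.425 -4.55 -0.479
v -0.726 -4.352 -0.7
v -0.915 -2.572 0.298
v -1.615 -2.77 0.519
v -0.904 -4.239 -0.935
v -1.093 -2.458 0.063
v -1.172 -4.18 -1.092
v -1.361 -2.399 -0.094
v -1.484 -4.185 -1.143
v -1.673 -2.404 -0.145
v -1.785 -4.253 -1.078
v -1.975 -2.472 -0.08
v -2.025 -4.372 -0.911
v -2.214 -2.591 0.087
v -2.161 -4.522 -0.668
v -2.35 -2.742 0.33
v -2.17 -4.678 -0.393
v -2.359 -2.897 0.605
v -2.05 -4.811 -0.133
v -2.239 -3.03 0.865
v -1.822 -4.899 0.068
v -2.011 -3.118 1.066
v -1.525 -4.927 0.174
v -1.715 -3.146 1.172
v -1.212 -4.89 0.167
v -1.401 -3.109 1.165
v -0.935 -4.794 0.048
v -1.124 -3.013 1.046
v -0.743 -4.656 -0.162
v -0.932 -2.875 0.836
v -0.669 -4.5 -0.426
v -0.858 -2.719 0.572
f 2 1 4
f 2 4 3
f 4 1 5
f 4 5 3
f 5 1 6
f 5 6 3
f 6 1 7
f 6 7 3
f 7 1 8
f 7 8 3
f 8 1 9
f 8 9 3
f 9 1 10
f 9 10 3
f 10 1 11
f 10 11 3
f 11 1 12
f 11 12 3
f 12 1 13
f 12 13 3
f 13 1 14
f 13 14 3
f 14 1 15
f 14 15 3
f 15 1 16
f 15 16 3
f 16 1 17
f 16 17 3
f 17 1 2
f 17 2 3
f 19 21 18
f 22 19 18
f 18 21 20
f 20 22 18
f 19 25 21
f 23 19 22
f 23 25 19
f 21 25 20
f 24 22 20
f 20 25 24
f 24 23 22
f 25 23 24
f 27 26 30
f 27 30 28
f 28 30 31
f 28 31 29
f 30 26 32
f 30 32 31
f 31 32 33
f 31 33 29
f 32 26 34
f 32 34 33
f 33 34 35
f 33 35 29
f 34 26 36
f 34 36 35
f 35 36 37
f 35 37 29
f 36 26 38
f 36 38 37
f 37 38 39
f 37 39 29
f 38 26 40
f 38 40 39
f 39 40 41
f 39 41 29
f 40 26 42
f 40 42 41
f 41 42 43
f 41 43 29
f 42 26 44
f 42 44 43
f 43 44 45
f 43 45 29
f 44 26 46
f 44 46 45
f 45 46 47
f 45 47 29
f 46 26 48
f 46 48 47
f 47 48 49
f 47 49 29
f 48 26 50
f 48 50 49
f 49 50 51
f 49 51 29
f 50 26 52
f 50 52 51
f 51 52 53
f 51 53 29
f 52 26 54
f 52 54 53
f 53 54 55
f 53 55 29
f 54 26 56
f 54 56 55
f 55 56 57
f 55 57 29
f 56 26 27
f 56 27 57
f 57 27 28
f 57 28 29



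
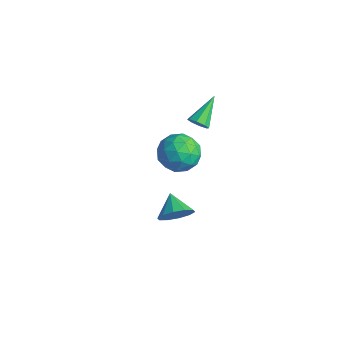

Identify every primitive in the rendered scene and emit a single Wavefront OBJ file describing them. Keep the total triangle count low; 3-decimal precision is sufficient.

v 0.423 2.195 3.038
v 0.954 2.459 2.953
v -0.143 3.645 4.002
v 0.652 2.561 2.622
v 0.216 2.449 2.535
v -0.1 2.188 2.743
v -0.109 1.931 3.124
v 0.193 1.829 3.454
v 0.629 1.942 3.541
v 0.945 2.203 3.333
v -3.359 4.148 -2.132
v -2.112 4.048 -2.136
v -3.468 2.852 -3.684
v -2.221 2.752 -3.688
v -2.884 2.276 -2.739
v -2.816 3.077 -1.78
v -2.764 3.823 -4.04
v -2.696 4.624 -3.081
v -1.744 3.847 -3.315
v -1.818 2.891 -2.511
v -3.762 4.009 -3.309
v -3.836 3.053 -2.505
v -2.726 4.212 -1.998
v -2.854 2.688 -3.822
v -3.243 2.408 -3.264
v -2.51 2.35 -3.266
v -3.14 3.641 -1.789
v -2.407 3.582 -1.791
v -2.861 2.541 -2.145
v -3.173 3.318 -4.029
v -2.44 3.259 -4.031
v -3.07 4.55 -2.554
v -2.337 4.492 -2.556
v -2.719 4.359 -3.675
v -1.777 4.035 -2.693
v -1.84 3.273 -3.605
v -2.16 3.902 -3.812
v -2.12 4.373 -3.249
v -1.82 3.473 -2.221
v -1.884 2.711 -3.133
v -2.274 2.432 -2.575
v -2.234 2.902 -2.011
v -1.604 3.355 -2.914
v -3.696 4.189 -2.687
v -3.76 3.427 -3.599
v -3.346 3.998 -3.809
v -3.306 4.468 -3.245
v -3.74 3.627 -2.215
v -3.803 2.865 -3.127
v -3.46 2.527 -2.571
v -3.42 2.998 -2.008
v -3.976 3.545 -2.906
v 3.861 -1.737 1.001
v 4.156 -2.133 1.789
v 2.819 -1.323 1.599
v 4.36 -1.596 1.773
v 4.373 -1.112 1.462
v 4.191 -0.868 0.975
v 3.882 -0.955 0.498
v 3.565 -1.341 0.213
v 3.361 -1.878 0.229
v 3.348 -2.361 0.54
v 3.531 -2.606 1.027
v 3.839 -2.519 1.504
f 2 1 4
f 2 4 3
f 4 1 5
f 4 5 3
f 5 1 6
f 5 6 3
f 6 1 7
f 6 7 3
f 7 1 8
f 7 8 3
f 8 1 9
f 8 9 3
f 9 1 10
f 9 10 3
f 10 1 2
f 10 2 3
f 11 48 27
f 48 22 51
f 27 51 16
f 48 51 27
f 11 27 23
f 27 16 28
f 23 28 12
f 27 28 23
f 11 23 32
f 23 12 33
f 32 33 18
f 23 33 32
f 11 32 44
f 32 18 47
f 44 47 21
f 32 47 44
f 11 44 48
f 44 21 52
f 48 52 22
f 44 52 48
f 12 28 39
f 28 16 42
f 39 42 20
f 28 42 39
f 16 51 29
f 51 22 50
f 29 50 15
f 51 50 29
f 22 52 49
f 52 21 45
f 49 45 13
f 52 45 49
f 21 47 46
f 47 18 34
f 46 34 17
f 47 34 46
f 18 33 38
f 33 12 35
f 38 35 19
f 33 35 38
f 14 40 26
f 40 20 41
f 26 41 15
f 40 41 26
f 14 26 24
f 26 15 25
f 24 25 13
f 26 25 24
f 14 24 31
f 24 13 30
f 31 30 17
f 24 30 31
f 14 31 36
f 31 17 37
f 36 37 19
f 31 37 36
f 14 36 40
f 36 19 43
f 40 43 20
f 36 43 40
f 15 41 29
f 41 20 42
f 29 42 16
f 41 42 29
f 13 25 49
f 25 15 50
f 49 50 22
f 25 50 49
f 17 30 46
f 30 13 45
f 46 45 21
f 30 45 46
f 19 37 38
f 37 17 34
f 38 34 18
f 37 34 38
f 20 43 39
f 43 19 35
f 39 35 12
f 43 35 39
f 54 53 56
f 54 56 55
f 56 53 57
f 56 57 55
f 57 53 58
f 57 58 55
f 58 53 59
f 58 59 55
f 59 53 60
f 59 60 55
f 60 53 61
f 60 61 55
f 61 53 62
f 61 62 55
f 62 53 63
f 62 63 55
f 63 53 64
f 63 64 55
f 64 53 54
f 64 54 55



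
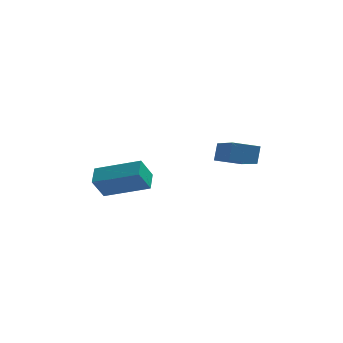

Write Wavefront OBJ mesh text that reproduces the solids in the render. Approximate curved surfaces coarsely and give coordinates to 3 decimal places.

v -2.869 0.062 2.84
v -2.839 0.92 3.221
v -4.846 0.441 2.143
v -4.816 1.3 2.524
v -2.424 0.5 1.816
v -2.394 1.359 2.197
v -4.401 0.88 1.119
v -4.371 1.738 1.5
v 0.823 -0.419 3.999
v 0.941 0.021 4.787
v 0.165 1.308 3.135
v 0.283 1.747 3.923
v 1.957 -0.147 3.677
v 2.075 0.292 4.465
v 1.299 1.579 2.813
v 1.417 2.019 3.601
f 2 4 1
f 5 2 1
f 1 4 3
f 3 5 1
f 2 8 4
f 6 2 5
f 6 8 2
f 4 8 3
f 7 5 3
f 3 8 7
f 7 6 5
f 8 6 7
f 10 12 9
f 13 10 9
f 9 12 11
f 11 13 9
f 10 16 12
f 14 10 13
f 14 16 10
f 12 16 11
f 15 13 11
f 11 16 15
f 15 14 13
f 16 14 15



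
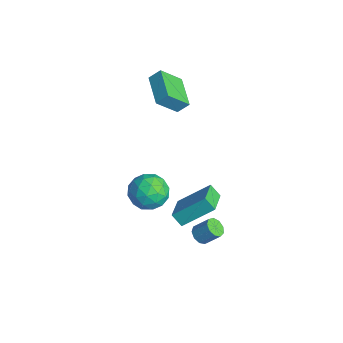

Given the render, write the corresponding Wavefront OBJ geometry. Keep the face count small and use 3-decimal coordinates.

v 2.28 -1.39 0.257
v 2.815 0.193 1.546
v 2.773 -1.068 -0.342
v 3.307 0.515 0.947
v 3.573 -2.295 0.833
v 4.107 -0.712 2.122
v 4.065 -1.973 0.234
v 4.6 -0.39 1.523
v -4.07 -0.233 4.423
v -3.858 0.359 5.024
v -3.99 0.948 3.231
v -3.778 1.54 3.832
v -2.162 -0.64 4.148
v -1.95 -0.048 4.749
v -2.082 0.541 2.956
v -1.87 1.133 3.557
v 2.782 -0.343 -2.762
v 3.067 -0.819 -2.534
v 3.503 -0.154 -1.69
v 3.218 0.323 -1.918
v 3.307 -0.629 -2.808
v 3.743 0.036 -1.963
v 3.302 -0.306 -3.06
v 3.738 0.359 -2.215
v 3.053 0.001 -3.173
v 3.489 0.666 -2.328
v 2.678 0.147 -3.094
v 3.114 0.812 -2.249
v 2.351 0.063 -2.859
v 2.787 0.729 -2.015
v 2.226 -0.21 -2.58
v 2.662 0.456 -1.735
v 2.361 -0.545 -2.385
v 2.797 0.12 -1.541
v 2.693 -0.786 -2.367
v 3.129 -0.12 -1.523
v -1.98 -1.38 -1.769
v -1.46 -0.723 -2.611
v -0.46 -2.557 -1.749
v 0.06 -1.9 -2.591
v -0.079 -1.461 -1.496
v -1.018 -0.733 -1.508
v -0.902 -2.547 -2.852
v -1.841 -1.819 -2.864
v -0.794 -1.444 -3.28
v -0.285 -0.773 -2.443
v -1.635 -2.507 -1.917
v -1.126 -1.836 -1.08
v -1.853 -0.948 -2.192
v -0.067 -2.332 -2.168
v -0.148 -2.074 -1.524
v 0.158 -1.688 -2.019
v -1.594 -0.954 -1.544
v -1.288 -0.568 -2.039
v -0.476 -1.002 -1.383
v -0.632 -2.712 -2.321
v -0.326 -2.326 -2.816
v -2.078 -1.592 -2.341
v -1.772 -1.206 -2.836
v -1.444 -2.278 -2.977
v -1.156 -0.986 -3.08
v -0.263 -1.678 -3.068
v -0.828 -2.058 -3.222
v -1.38 -1.63 -3.229
v -0.857 -0.591 -2.588
v 0.036 -1.283 -2.576
v -0.045 -1.025 -1.932
v -0.597 -0.597 -1.94
v -0.465 -1.015 -2.981
v -1.956 -1.997 -1.784
v -1.063 -2.689 -1.772
v -1.323 -2.683 -2.42
v -1.875 -2.255 -2.428
v -1.657 -1.602 -1.292
v -0.764 -2.294 -1.28
v -0.54 -1.65 -1.131
v -1.092 -1.222 -1.138
v -1.455 -2.265 -1.379
f 2 4 1
f 5 2 1
f 1 4 3
f 3 5 1
f 2 8 4
f 6 2 5
f 6 8 2
f 4 8 3
f 7 5 3
f 3 8 7
f 7 6 5
f 8 6 7
f 10 12 9
f 13 10 9
f 9 12 11
f 11 13 9
f 10 16 12
f 14 10 13
f 14 16 10
f 12 16 11
f 15 13 11
f 11 16 15
f 15 14 13
f 16 14 15
f 18 17 21
f 18 21 19
f 19 21 22
f 19 22 20
f 21 17 23
f 21 23 22
f 22 23 24
f 22 24 20
f 23 17 25
f 23 25 24
f 24 25 26
f 24 26 20
f 25 17 27
f 25 27 26
f 26 27 28
f 26 28 20
f 27 17 29
f 27 29 28
f 28 29 30
f 28 30 20
f 29 17 31
f 29 31 30
f 30 31 32
f 30 32 20
f 31 17 33
f 31 33 32
f 32 33 34
f 32 34 20
f 33 17 35
f 33 35 34
f 34 35 36
f 34 36 20
f 35 17 18
f 35 18 36
f 36 18 19
f 36 19 20
f 37 74 53
f 74 48 77
f 53 77 42
f 74 77 53
f 37 53 49
f 53 42 54
f 49 54 38
f 53 54 49
f 37 49 58
f 49 38 59
f 58 59 44
f 49 59 58
f 37 58 70
f 58 44 73
f 70 73 47
f 58 73 70
f 37 70 74
f 70 47 78
f 74 78 48
f 70 78 74
f 38 54 65
f 54 42 68
f 65 68 46
f 54 68 65
f 42 77 55
f 77 48 76
f 55 76 41
f 77 76 55
f 48 78 75
f 78 47 71
f 75 71 39
f 78 71 75
f 47 73 72
f 73 44 60
f 72 60 43
f 73 60 72
f 44 59 64
f 59 38 61
f 64 61 45
f 59 61 64
f 40 66 52
f 66 46 67
f 52 67 41
f 66 67 52
f 40 52 50
f 52 41 51
f 50 51 39
f 52 51 50
f 40 50 57
f 50 39 56
f 57 56 43
f 50 56 57
f 40 57 62
f 57 43 63
f 62 63 45
f 57 63 62
f 40 62 66
f 62 45 69
f 66 69 46
f 62 69 66
f 41 67 55
f 67 46 68
f 55 68 42
f 67 68 55
f 39 51 75
f 51 41 76
f 75 76 48
f 51 76 75
f 43 56 72
f 56 39 71
f 72 71 47
f 56 71 72
f 45 63 64
f 63 43 60
f 64 60 44
f 63 60 64
f 46 69 65
f 69 45 61
f 65 61 38
f 69 61 65



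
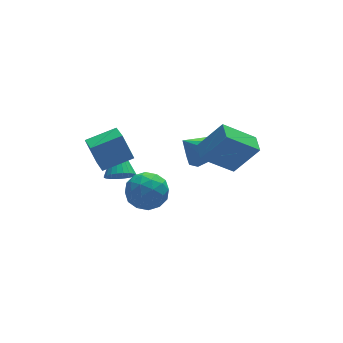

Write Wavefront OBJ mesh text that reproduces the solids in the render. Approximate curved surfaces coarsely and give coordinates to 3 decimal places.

v -3.696 -2.622 3.022
v -2.611 -2.717 2.845
v -4.009 -3.863 1.775
v -2.924 -3.958 1.598
v -3.361 -4.311 2.549
v -3.168 -3.544 3.319
v -3.452 -3.036 1.301
v -3.259 -2.269 2.071
v -2.46 -2.973 1.781
v -2.404 -3.762 2.552
v -4.216 -2.818 2.068
v -4.16 -3.607 2.839
v -3.126 -2.561 3.043
v -3.494 -4.019 1.577
v -3.751 -4.227 2.136
v -3.113 -4.283 2.032
v -3.454 -3.047 3.321
v -2.816 -3.103 3.217
v -3.257 -4.04 3.043
v -3.804 -3.477 1.403
v -3.166 -3.533 1.299
v -3.507 -2.297 2.588
v -2.869 -2.353 2.484
v -3.363 -2.54 1.577
v -2.399 -2.767 2.314
v -2.583 -3.497 1.581
v -2.894 -2.954 1.406
v -2.78 -2.504 1.859
v -2.366 -3.231 2.767
v -2.55 -3.96 2.034
v -2.807 -4.168 2.593
v -2.694 -3.717 3.045
v -2.278 -3.381 2.142
v -4.07 -2.62 2.586
v -4.254 -3.349 1.853
v -3.926 -2.863 1.575
v -3.813 -2.412 2.027
v -4.037 -3.083 3.039
v -4.221 -3.813 2.306
v -3.84 -4.076 2.761
v -3.726 -3.626 3.214
v -4.342 -3.199 2.478
v -4.504 -0.289 1.636
v -4.911 0.196 3.051
v -4.416 0.899 1.255
v -4.823 1.383 2.67
v -2.897 -0.263 2.09
v -3.304 0.221 3.505
v -2.809 0.924 1.709
v -3.216 1.409 3.124
v -3.142 1.222 -0.491
v -2.412 1.305 -0.833
v -2.738 2.878 0.771
v -2.589 1.49 -1.019
v -2.85 1.634 -1.124
v -3.155 1.715 -1.133
v -3.458 1.721 -1.045
v -3.713 1.652 -0.871
v -3.881 1.516 -0.64
v -3.937 1.337 -0.386
v -3.871 1.139 -0.148
v -3.695 0.955 0.038
v -3.434 0.811 0.143
v -3.129 0.729 0.152
v -2.825 0.723 0.064
v -2.57 0.793 -0.11
v -2.402 0.928 -0.341
v -2.347 1.108 -0.595
v 1.759 -1.436 0.615
v 0.106 -1.203 1.923
v 1.962 -0.409 0.689
v 0.31 -0.176 1.997
v 2.95 -1.784 2.183
v 1.298 -1.551 3.491
v 3.154 -0.757 2.257
v 1.501 -0.524 3.565
v 1.523 2.255 -0.834
v 2.193 2.776 -0.269
v 0.517 2.345 0.274
v 1.811 3.216 -0.651
v 1.294 3.207 -1.12
v 0.884 2.752 -1.455
v 0.773 2.065 -1.499
v 1.014 1.466 -1.233
v 1.492 1.237 -0.78
v 1.985 1.484 -0.352
v 2.262 2.092 -0.15
f 1 38 17
f 38 12 41
f 17 41 6
f 38 41 17
f 1 17 13
f 17 6 18
f 13 18 2
f 17 18 13
f 1 13 22
f 13 2 23
f 22 23 8
f 13 23 22
f 1 22 34
f 22 8 37
f 34 37 11
f 22 37 34
f 1 34 38
f 34 11 42
f 38 42 12
f 34 42 38
f 2 18 29
f 18 6 32
f 29 32 10
f 18 32 29
f 6 41 19
f 41 12 40
f 19 40 5
f 41 40 19
f 12 42 39
f 42 11 35
f 39 35 3
f 42 35 39
f 11 37 36
f 37 8 24
f 36 24 7
f 37 24 36
f 8 23 28
f 23 2 25
f 28 25 9
f 23 25 28
f 4 30 16
f 30 10 31
f 16 31 5
f 30 31 16
f 4 16 14
f 16 5 15
f 14 15 3
f 16 15 14
f 4 14 21
f 14 3 20
f 21 20 7
f 14 20 21
f 4 21 26
f 21 7 27
f 26 27 9
f 21 27 26
f 4 26 30
f 26 9 33
f 30 33 10
f 26 33 30
f 5 31 19
f 31 10 32
f 19 32 6
f 31 32 19
f 3 15 39
f 15 5 40
f 39 40 12
f 15 40 39
f 7 20 36
f 20 3 35
f 36 35 11
f 20 35 36
f 9 27 28
f 27 7 24
f 28 24 8
f 27 24 28
f 10 33 29
f 33 9 25
f 29 25 2
f 33 25 29
f 44 46 43
f 47 44 43
f 43 46 45
f 45 47 43
f 44 50 46
f 48 44 47
f 48 50 44
f 46 50 45
f 49 47 45
f 45 50 49
f 49 48 47
f 50 48 49
f 52 51 54
f 52 54 53
f 54 51 55
f 54 55 53
f 55 51 56
f 55 56 53
f 56 51 57
f 56 57 53
f 57 51 58
f 57 58 53
f 58 51 59
f 58 59 53
f 59 51 60
f 59 60 53
f 60 51 61
f 60 61 53
f 61 51 62
f 61 62 53
f 62 51 63
f 62 63 53
f 63 51 64
f 63 64 53
f 64 51 65
f 64 65 53
f 65 51 66
f 65 66 53
f 66 51 67
f 66 67 53
f 67 51 68
f 67 68 53
f 68 51 52
f 68 52 53
f 70 72 69
f 73 70 69
f 69 72 71
f 71 73 69
f 70 76 72
f 74 70 73
f 74 76 70
f 72 76 71
f 75 73 71
f 71 76 75
f 75 74 73
f 76 74 75
f 78 77 80
f 78 80 79
f 80 77 81
f 80 81 79
f 81 77 82
f 81 82 79
f 82 77 83
f 82 83 79
f 83 77 84
f 83 84 79
f 84 77 85
f 84 85 79
f 85 77 86
f 85 86 79
f 86 77 87
f 86 87 79
f 87 77 78
f 87 78 79



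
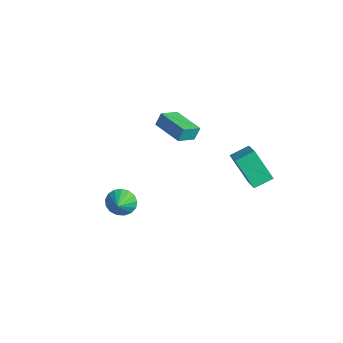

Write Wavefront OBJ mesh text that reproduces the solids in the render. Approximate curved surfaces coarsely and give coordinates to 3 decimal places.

v 2.868 3.669 -0.607
v 1.796 3.098 1.033
v 2.936 4.767 -0.18
v 1.865 4.196 1.46
v 4.175 3.304 0.12
v 3.104 2.733 1.76
v 4.244 4.402 0.547
v 3.172 3.831 2.187
v -0.672 -2.117 -2.934
v -0.208 -2.141 -3.681
v 0.052 -2.643 -2.466
v -0.074 -1.79 -3.491
v -0.078 -1.513 -3.173
v -0.218 -1.375 -2.801
v -0.462 -1.406 -2.459
v -0.754 -1.601 -2.226
v -1.027 -1.913 -2.155
v -1.219 -2.272 -2.262
v -1.286 -2.596 -2.523
v -1.212 -2.809 -2.879
v -1.014 -2.864 -3.247
v -0.738 -2.748 -3.543
v -0.447 -2.487 -3.7
v -4.37 1.685 -0.596
v -4.403 2.058 0.2
v -4.703 2.845 -1.154
v -4.736 3.219 -0.358
v -2.464 2.161 -0.742
v -2.497 2.535 0.054
v -2.797 3.322 -1.3
v -2.83 3.695 -0.504
f 2 4 1
f 5 2 1
f 1 4 3
f 3 5 1
f 2 8 4
f 6 2 5
f 6 8 2
f 4 8 3
f 7 5 3
f 3 8 7
f 7 6 5
f 8 6 7
f 10 9 12
f 10 12 11
f 12 9 13
f 12 13 11
f 13 9 14
f 13 14 11
f 14 9 15
f 14 15 11
f 15 9 16
f 15 16 11
f 16 9 17
f 16 17 11
f 17 9 18
f 17 18 11
f 18 9 19
f 18 19 11
f 19 9 20
f 19 20 11
f 20 9 21
f 20 21 11
f 21 9 22
f 21 22 11
f 22 9 23
f 22 23 11
f 23 9 10
f 23 10 11
f 25 27 24
f 28 25 24
f 24 27 26
f 26 28 24
f 25 31 27
f 29 25 28
f 29 31 25
f 27 31 26
f 30 28 26
f 26 31 30
f 30 29 28
f 31 29 30



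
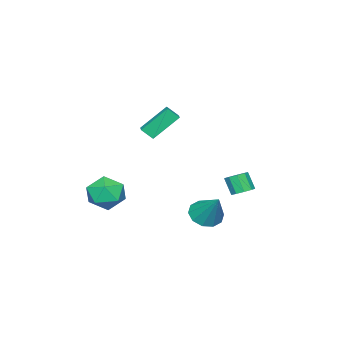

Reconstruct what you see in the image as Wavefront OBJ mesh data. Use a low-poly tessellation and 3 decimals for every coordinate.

v -0.723 -3.423 0.6
v -1.836 -2.46 2.028
v -1.021 -2.845 -0.022
v -2.134 -1.882 1.405
v -0.106 -2.938 0.755
v -1.219 -1.975 2.182
v -0.404 -2.36 0.132
v -1.517 -1.397 1.56
v 1.697 -2.703 -3.69
v 2.818 -2.38 -3.334
v 2.022 -4.54 -3.046
v 3.143 -4.217 -2.69
v 2.167 -3.779 -2.104
v 1.966 -2.644 -2.502
v 2.874 -4.276 -3.878
v 2.673 -3.141 -4.276
v 3.545 -3.352 -3.451
v 3.108 -3.045 -2.354
v 1.732 -3.875 -4.026
v 1.295 -3.568 -2.929
v 2.141 2.69 -3.208
v 2.857 2.062 -3.028
v 2.779 3.87 -1.632
v 3.062 2.47 -3.416
v 2.915 2.962 -3.725
v 2.472 3.35 -3.837
v 1.903 3.486 -3.708
v 1.424 3.318 -3.389
v 1.219 2.91 -3
v 1.367 2.418 -2.691
v 1.809 2.03 -2.58
v 2.379 1.893 -2.708
v 0.196 3.701 -2.102
v 0.671 4.07 -1.831
v 0.519 3.529 -0.827
v 0.044 3.159 -1.098
v 0.27 4.273 -1.782
v 0.119 3.732 -0.778
v -0.165 4.208 -1.882
v -0.316 3.667 -0.879
v -0.431 3.906 -2.086
v -0.583 3.364 -1.082
v -0.405 3.507 -2.296
v -0.556 2.966 -1.293
v -0.097 3.199 -2.416
v -0.248 2.658 -1.413
v 0.348 3.126 -2.389
v 0.196 2.585 -1.385
v 0.721 3.321 -2.227
v 0.57 2.78 -1.224
v 0.849 3.694 -2.007
v 0.697 3.153 -1.003
f 2 4 1
f 5 2 1
f 1 4 3
f 3 5 1
f 2 8 4
f 6 2 5
f 6 8 2
f 4 8 3
f 7 5 3
f 3 8 7
f 7 6 5
f 8 6 7
f 9 20 14
f 9 14 10
f 9 10 16
f 9 16 19
f 9 19 20
f 10 14 18
f 14 20 13
f 20 19 11
f 19 16 15
f 16 10 17
f 12 18 13
f 12 13 11
f 12 11 15
f 12 15 17
f 12 17 18
f 13 18 14
f 11 13 20
f 15 11 19
f 17 15 16
f 18 17 10
f 22 21 24
f 22 24 23
f 24 21 25
f 24 25 23
f 25 21 26
f 25 26 23
f 26 21 27
f 26 27 23
f 27 21 28
f 27 28 23
f 28 21 29
f 28 29 23
f 29 21 30
f 29 30 23
f 30 21 31
f 30 31 23
f 31 21 32
f 31 32 23
f 32 21 22
f 32 22 23
f 34 33 37
f 34 37 35
f 35 37 38
f 35 38 36
f 37 33 39
f 37 39 38
f 38 39 40
f 38 40 36
f 39 33 41
f 39 41 40
f 40 41 42
f 40 42 36
f 41 33 43
f 41 43 42
f 42 43 44
f 42 44 36
f 43 33 45
f 43 45 44
f 44 45 46
f 44 46 36
f 45 33 47
f 45 47 46
f 46 47 48
f 46 48 36
f 47 33 49
f 47 49 48
f 48 49 50
f 48 50 36
f 49 33 51
f 49 51 50
f 50 51 52
f 50 52 36
f 51 33 34
f 51 34 52
f 52 34 35
f 52 35 36



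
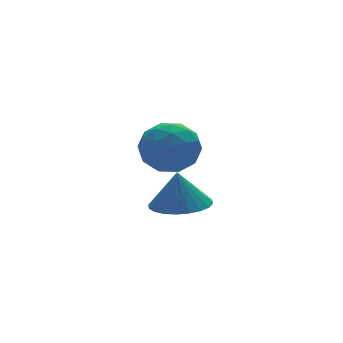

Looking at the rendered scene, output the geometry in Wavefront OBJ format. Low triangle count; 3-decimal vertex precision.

v 0.442 -1.287 -1.939
v 0.95 -2.116 -1.819
v 0.418 -1.113 -0.641
v 1.232 -1.859 -1.848
v 1.394 -1.516 -1.891
v 1.41 -1.137 -1.942
v 1.28 -0.781 -1.992
v 1.021 -0.502 -2.034
v 0.675 -0.343 -2.061
v 0.293 -0.327 -2.07
v -0.066 -0.458 -2.059
v -0.348 -0.714 -2.03
v -0.51 -1.058 -1.987
v -0.527 -1.437 -1.937
v -0.396 -1.793 -1.887
v -0.138 -2.072 -1.845
v 0.209 -2.231 -1.817
v 0.591 -2.247 -1.808
v -0.861 -2.901 1.441
v -0.453 -3.244 2.223
v -1.947 -3.976 1.537
v -1.539 -4.319 2.319
v -1.962 -3.473 2.339
v -1.291 -2.808 2.279
v -1.109 -4.412 1.481
v -0.438 -3.747 1.421
v -0.606 -4.177 2.247
v -1.133 -3.597 2.777
v -1.267 -3.623 0.983
v -1.794 -3.043 1.513
v -0.562 -2.978 1.823
v -1.838 -4.242 1.937
v -2.087 -3.744 1.948
v -1.847 -3.946 2.408
v -1.054 -2.722 1.856
v -0.814 -2.924 2.316
v -1.701 -3.058 2.384
v -1.586 -4.296 1.444
v -1.346 -4.498 1.904
v -0.553 -3.274 1.352
v -0.313 -3.476 1.812
v -0.699 -4.162 1.376
v -0.411 -3.728 2.297
v -1.05 -4.36 2.354
v -0.797 -4.415 1.861
v -0.403 -4.024 1.826
v -0.721 -3.387 2.609
v -1.36 -4.019 2.666
v -1.609 -3.522 2.677
v -1.214 -3.131 2.642
v -0.811 -3.936 2.623
v -1.04 -3.201 1.094
v -1.679 -3.833 1.151
v -1.186 -4.089 1.118
v -0.791 -3.698 1.083
v -1.35 -2.86 1.406
v -1.989 -3.492 1.463
v -1.997 -3.196 1.934
v -1.603 -2.805 1.899
v -1.589 -3.284 1.137
f 2 1 4
f 2 4 3
f 4 1 5
f 4 5 3
f 5 1 6
f 5 6 3
f 6 1 7
f 6 7 3
f 7 1 8
f 7 8 3
f 8 1 9
f 8 9 3
f 9 1 10
f 9 10 3
f 10 1 11
f 10 11 3
f 11 1 12
f 11 12 3
f 12 1 13
f 12 13 3
f 13 1 14
f 13 14 3
f 14 1 15
f 14 15 3
f 15 1 16
f 15 16 3
f 16 1 17
f 16 17 3
f 17 1 18
f 17 18 3
f 18 1 2
f 18 2 3
f 19 56 35
f 56 30 59
f 35 59 24
f 56 59 35
f 19 35 31
f 35 24 36
f 31 36 20
f 35 36 31
f 19 31 40
f 31 20 41
f 40 41 26
f 31 41 40
f 19 40 52
f 40 26 55
f 52 55 29
f 40 55 52
f 19 52 56
f 52 29 60
f 56 60 30
f 52 60 56
f 20 36 47
f 36 24 50
f 47 50 28
f 36 50 47
f 24 59 37
f 59 30 58
f 37 58 23
f 59 58 37
f 30 60 57
f 60 29 53
f 57 53 21
f 60 53 57
f 29 55 54
f 55 26 42
f 54 42 25
f 55 42 54
f 26 41 46
f 41 20 43
f 46 43 27
f 41 43 46
f 22 48 34
f 48 28 49
f 34 49 23
f 48 49 34
f 22 34 32
f 34 23 33
f 32 33 21
f 34 33 32
f 22 32 39
f 32 21 38
f 39 38 25
f 32 38 39
f 22 39 44
f 39 25 45
f 44 45 27
f 39 45 44
f 22 44 48
f 44 27 51
f 48 51 28
f 44 51 48
f 23 49 37
f 49 28 50
f 37 50 24
f 49 50 37
f 21 33 57
f 33 23 58
f 57 58 30
f 33 58 57
f 25 38 54
f 38 21 53
f 54 53 29
f 38 53 54
f 27 45 46
f 45 25 42
f 46 42 26
f 45 42 46
f 28 51 47
f 51 27 43
f 47 43 20
f 51 43 47



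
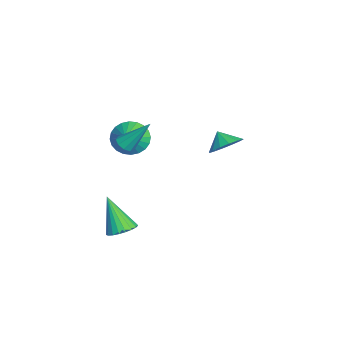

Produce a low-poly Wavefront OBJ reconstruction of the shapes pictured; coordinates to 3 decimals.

v 2.613 -1.555 -1.729
v 3.118 -2.198 -1.784
v 1.887 -2.285 0.169
v 3.312 -1.97 -1.622
v 3.385 -1.669 -1.478
v 3.325 -1.349 -1.378
v 3.142 -1.064 -1.338
v 2.867 -0.864 -1.366
v 2.548 -0.784 -1.457
v 2.241 -0.836 -1.595
v 1.998 -1.013 -1.756
v 1.861 -1.284 -1.912
v 1.854 -1.601 -2.037
v 1.979 -1.91 -2.109
v 2.213 -2.158 -2.114
v 2.516 -2.301 -2.054
v 2.836 -2.316 -1.937
v -2.577 3.576 0.963
v -2.106 4.116 1.646
v -3.123 3.124 1.697
v -2.515 4.396 1.514
v -2.94 4.456 1.234
v -3.268 4.28 0.882
v -3.411 3.915 0.552
v -3.33 3.46 0.331
v -3.048 3.035 0.28
v -2.639 2.755 0.412
v -2.214 2.696 0.692
v -1.886 2.871 1.044
v -1.743 3.236 1.374
v -1.824 3.692 1.595
v -1.718 -1.478 1.665
v -1.255 -1.226 1.398
v -1.482 -0.222 3.255
v -1.595 -1.034 1.296
v -1.992 -1.049 1.367
v -2.261 -1.264 1.577
v -2.275 -1.58 1.828
v -2.029 -1.848 2.003
v -1.637 -1.942 2.019
v -1.283 -1.819 1.87
v -1.132 -1.537 1.625
v -4.318 -1.307 0.459
v -3.806 -1.657 -0.413
v -3.142 -1.533 1.241
v -3.718 -1.249 -0.425
v -3.722 -0.85 -0.304
v -3.817 -0.52 -0.066
v -3.988 -0.31 0.252
v -4.209 -0.252 0.601
v -4.447 -0.354 0.929
v -4.665 -0.602 1.185
v -4.83 -0.956 1.331
v -4.917 -1.364 1.343
v -4.913 -1.764 1.222
v -4.818 -2.093 0.984
v -4.647 -2.303 0.666
v -4.426 -2.362 0.317
v -4.189 -2.259 -0.011
v -3.971 -2.012 -0.267
f 2 1 4
f 2 4 3
f 4 1 5
f 4 5 3
f 5 1 6
f 5 6 3
f 6 1 7
f 6 7 3
f 7 1 8
f 7 8 3
f 8 1 9
f 8 9 3
f 9 1 10
f 9 10 3
f 10 1 11
f 10 11 3
f 11 1 12
f 11 12 3
f 12 1 13
f 12 13 3
f 13 1 14
f 13 14 3
f 14 1 15
f 14 15 3
f 15 1 16
f 15 16 3
f 16 1 17
f 16 17 3
f 17 1 2
f 17 2 3
f 19 18 21
f 19 21 20
f 21 18 22
f 21 22 20
f 22 18 23
f 22 23 20
f 23 18 24
f 23 24 20
f 24 18 25
f 24 25 20
f 25 18 26
f 25 26 20
f 26 18 27
f 26 27 20
f 27 18 28
f 27 28 20
f 28 18 29
f 28 29 20
f 29 18 30
f 29 30 20
f 30 18 31
f 30 31 20
f 31 18 19
f 31 19 20
f 33 32 35
f 33 35 34
f 35 32 36
f 35 36 34
f 36 32 37
f 36 37 34
f 37 32 38
f 37 38 34
f 38 32 39
f 38 39 34
f 39 32 40
f 39 40 34
f 40 32 41
f 40 41 34
f 41 32 42
f 41 42 34
f 42 32 33
f 42 33 34
f 44 43 46
f 44 46 45
f 46 43 47
f 46 47 45
f 47 43 48
f 47 48 45
f 48 43 49
f 48 49 45
f 49 43 50
f 49 50 45
f 50 43 51
f 50 51 45
f 51 43 52
f 51 52 45
f 52 43 53
f 52 53 45
f 53 43 54
f 53 54 45
f 54 43 55
f 54 55 45
f 55 43 56
f 55 56 45
f 56 43 57
f 56 57 45
f 57 43 58
f 57 58 45
f 58 43 59
f 58 59 45
f 59 43 60
f 59 60 45
f 60 43 44
f 60 44 45



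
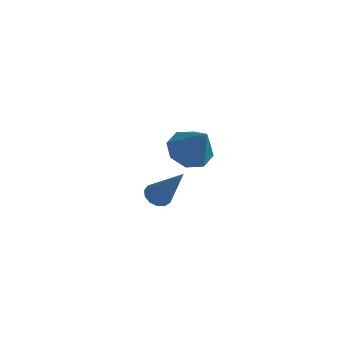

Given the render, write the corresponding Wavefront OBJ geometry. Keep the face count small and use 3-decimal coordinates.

v -0.407 1.92 -2.573
v 0.026 1.77 -2.877
v 0.747 1.92 -0.927
v 0.024 2.08 -2.875
v -0.115 2.339 -2.777
v -0.347 2.465 -2.615
v -0.598 2.418 -2.439
v -0.788 2.213 -2.306
v -0.857 1.914 -2.257
v -0.783 1.618 -2.309
v -0.59 1.417 -2.444
v -0.338 1.376 -2.621
v -0.109 1.508 -2.782
v 2 0.651 1.588
v 2.676 0.521 1.088
v 2.9 0.389 2.872
v 2.611 1.145 1.261
v 2.188 1.48 1.625
v 1.656 1.329 1.968
v 1.325 0.782 2.087
v 1.39 0.158 1.914
v 1.812 -0.177 1.55
v 2.345 -0.026 1.208
f 2 1 4
f 2 4 3
f 4 1 5
f 4 5 3
f 5 1 6
f 5 6 3
f 6 1 7
f 6 7 3
f 7 1 8
f 7 8 3
f 8 1 9
f 8 9 3
f 9 1 10
f 9 10 3
f 10 1 11
f 10 11 3
f 11 1 12
f 11 12 3
f 12 1 13
f 12 13 3
f 13 1 2
f 13 2 3
f 15 14 17
f 15 17 16
f 17 14 18
f 17 18 16
f 18 14 19
f 18 19 16
f 19 14 20
f 19 20 16
f 20 14 21
f 20 21 16
f 21 14 22
f 21 22 16
f 22 14 23
f 22 23 16
f 23 14 15
f 23 15 16



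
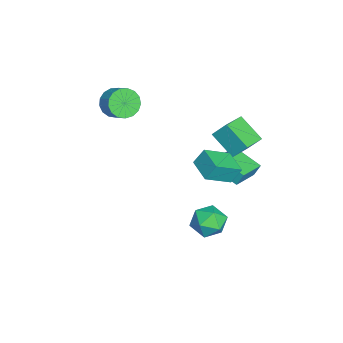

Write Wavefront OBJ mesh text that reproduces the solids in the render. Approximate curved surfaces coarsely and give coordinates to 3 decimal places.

v 2.837 2.047 2.891
v 3.722 0.75 3.811
v 2.67 2.604 3.836
v 3.555 1.307 4.757
v 4.145 2.793 2.683
v 5.03 1.496 3.604
v 3.978 3.35 3.629
v 4.863 2.053 4.549
v -0.002 1.415 3.104
v 0.139 2.212 4.122
v -1.389 2.126 2.741
v -1.248 2.922 3.759
v 0.908 2.638 2.021
v 1.049 3.434 3.039
v -0.479 3.348 1.658
v -0.338 4.145 2.676
v -1.052 1.281 -0.568
v -1.09 1.652 0.251
v -2.702 2.142 -1.037
v -2.741 2.514 -0.218
v -0.059 2.826 -1.222
v -0.098 3.198 -0.403
v -1.71 3.688 -1.691
v -1.748 4.059 -0.872
v 2.872 2.253 -2.852
v 3.576 1.369 -2.737
v 1.904 1.671 -1.403
v 2.608 0.787 -1.288
v 2.975 1.838 -1.065
v 3.573 2.198 -1.96
v 1.907 0.842 -2.18
v 2.505 1.202 -3.075
v 2.98 0.497 -2.321
v 3.64 1.113 -1.632
v 1.84 1.927 -2.508
v 2.5 2.543 -1.819
v -2.509 -4.23 3.335
v -1.937 -4.115 2.498
v -1.199 -3.494 3.088
v -1.771 -3.61 3.925
v -2.244 -3.736 2.483
v -1.507 -3.115 3.073
v -2.612 -3.47 2.663
v -1.874 -2.849 3.253
v -2.956 -3.378 2.997
v -2.218 -2.757 3.587
v -3.198 -3.482 3.409
v -2.46 -2.861 3.998
v -3.282 -3.757 3.803
v -2.544 -3.136 4.393
v -3.188 -4.14 4.09
v -2.451 -3.519 4.68
v -2.94 -4.544 4.205
v -2.202 -3.924 4.794
v -2.592 -4.877 4.12
v -1.855 -4.256 4.71
v -2.225 -5.061 3.855
v -1.488 -4.44 4.445
v -1.924 -5.055 3.472
v -1.186 -4.434 4.061
v -1.756 -4.86 3.057
v -1.019 -4.239 3.646
v -1.761 -4.521 2.705
v -1.023 -3.9 3.295
f 2 4 1
f 5 2 1
f 1 4 3
f 3 5 1
f 2 8 4
f 6 2 5
f 6 8 2
f 4 8 3
f 7 5 3
f 3 8 7
f 7 6 5
f 8 6 7
f 10 12 9
f 13 10 9
f 9 12 11
f 11 13 9
f 10 16 12
f 14 10 13
f 14 16 10
f 12 16 11
f 15 13 11
f 11 16 15
f 15 14 13
f 16 14 15
f 18 20 17
f 21 18 17
f 17 20 19
f 19 21 17
f 18 24 20
f 22 18 21
f 22 24 18
f 20 24 19
f 23 21 19
f 19 24 23
f 23 22 21
f 24 22 23
f 25 36 30
f 25 30 26
f 25 26 32
f 25 32 35
f 25 35 36
f 26 30 34
f 30 36 29
f 36 35 27
f 35 32 31
f 32 26 33
f 28 34 29
f 28 29 27
f 28 27 31
f 28 31 33
f 28 33 34
f 29 34 30
f 27 29 36
f 31 27 35
f 33 31 32
f 34 33 26
f 38 37 41
f 38 41 39
f 39 41 42
f 39 42 40
f 41 37 43
f 41 43 42
f 42 43 44
f 42 44 40
f 43 37 45
f 43 45 44
f 44 45 46
f 44 46 40
f 45 37 47
f 45 47 46
f 46 47 48
f 46 48 40
f 47 37 49
f 47 49 48
f 48 49 50
f 48 50 40
f 49 37 51
f 49 51 50
f 50 51 52
f 50 52 40
f 51 37 53
f 51 53 52
f 52 53 54
f 52 54 40
f 53 37 55
f 53 55 54
f 54 55 56
f 54 56 40
f 55 37 57
f 55 57 56
f 56 57 58
f 56 58 40
f 57 37 59
f 57 59 58
f 58 59 60
f 58 60 40
f 59 37 61
f 59 61 60
f 60 61 62
f 60 62 40
f 61 37 63
f 61 63 62
f 62 63 64
f 62 64 40
f 63 37 38
f 63 38 64
f 64 38 39
f 64 39 40



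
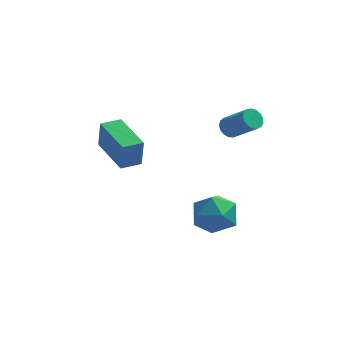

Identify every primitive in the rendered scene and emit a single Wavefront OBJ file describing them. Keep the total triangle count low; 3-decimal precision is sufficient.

v -2.192 1.115 1.351
v -2.086 1.047 2.604
v -1.464 1.626 1.317
v -1.358 1.558 2.571
v -1.082 -0.478 1.169
v -0.976 -0.546 2.423
v -0.354 0.033 1.136
v -0.248 -0.035 2.389
v 2.256 -0.661 -0.952
v 3.249 -0.762 -0.805
v 1.991 -2.038 -0.115
v 2.984 -2.139 0.032
v 2.48 -1.394 0.49
v 2.644 -0.543 -0.028
v 2.596 -2.257 -0.892
v 2.76 -1.406 -1.41
v 3.46 -1.749 -0.768
v 3.388 -1.216 0.086
v 1.852 -1.584 -1.006
v 1.78 -1.051 -0.152
v 2.852 1.535 2.47
v 3.034 1.238 2.111
v 3.99 0.687 3.052
v 3.808 0.985 3.41
v 3.166 1.437 2.093
v 4.122 0.886 3.034
v 3.226 1.658 2.161
v 4.182 1.107 3.102
v 3.201 1.851 2.3
v 4.157 1.301 3.241
v 3.095 1.972 2.478
v 4.051 1.421 3.419
v 2.934 1.993 2.654
v 3.89 1.442 3.595
v 2.754 1.909 2.787
v 3.71 1.358 3.728
v 2.597 1.739 2.848
v 3.553 1.188 3.789
v 2.498 1.523 2.822
v 3.454 0.972 3.763
v 2.48 1.309 2.716
v 3.436 0.759 3.656
v 2.547 1.148 2.552
v 3.503 0.597 3.493
v 2.684 1.075 2.37
v 3.64 0.524 3.311
v 2.86 1.108 2.211
v 3.816 0.557 3.152
f 2 4 1
f 5 2 1
f 1 4 3
f 3 5 1
f 2 8 4
f 6 2 5
f 6 8 2
f 4 8 3
f 7 5 3
f 3 8 7
f 7 6 5
f 8 6 7
f 9 20 14
f 9 14 10
f 9 10 16
f 9 16 19
f 9 19 20
f 10 14 18
f 14 20 13
f 20 19 11
f 19 16 15
f 16 10 17
f 12 18 13
f 12 13 11
f 12 11 15
f 12 15 17
f 12 17 18
f 13 18 14
f 11 13 20
f 15 11 19
f 17 15 16
f 18 17 10
f 22 21 25
f 22 25 23
f 23 25 26
f 23 26 24
f 25 21 27
f 25 27 26
f 26 27 28
f 26 28 24
f 27 21 29
f 27 29 28
f 28 29 30
f 28 30 24
f 29 21 31
f 29 31 30
f 30 31 32
f 30 32 24
f 31 21 33
f 31 33 32
f 32 33 34
f 32 34 24
f 33 21 35
f 33 35 34
f 34 35 36
f 34 36 24
f 35 21 37
f 35 37 36
f 36 37 38
f 36 38 24
f 37 21 39
f 37 39 38
f 38 39 40
f 38 40 24
f 39 21 41
f 39 41 40
f 40 41 42
f 40 42 24
f 41 21 43
f 41 43 42
f 42 43 44
f 42 44 24
f 43 21 45
f 43 45 44
f 44 45 46
f 44 46 24
f 45 21 47
f 45 47 46
f 46 47 48
f 46 48 24
f 47 21 22
f 47 22 48
f 48 22 23
f 48 23 24

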